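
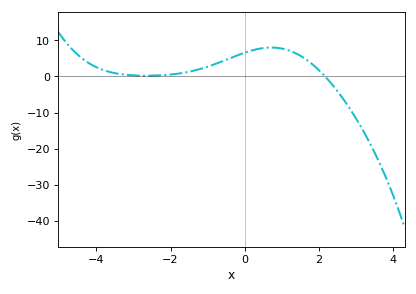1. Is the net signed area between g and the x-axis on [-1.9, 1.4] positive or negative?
positive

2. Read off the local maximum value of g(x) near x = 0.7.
8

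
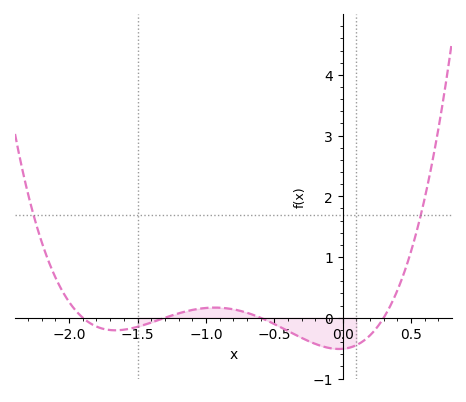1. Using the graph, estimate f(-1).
0.2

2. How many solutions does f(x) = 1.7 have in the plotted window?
2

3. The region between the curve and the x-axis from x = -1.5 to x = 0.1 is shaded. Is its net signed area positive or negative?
negative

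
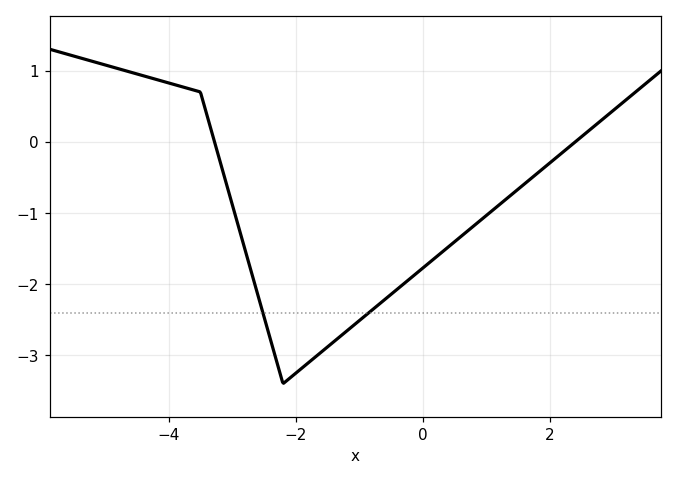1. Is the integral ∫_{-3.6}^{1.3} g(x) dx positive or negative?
negative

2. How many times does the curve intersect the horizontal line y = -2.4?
2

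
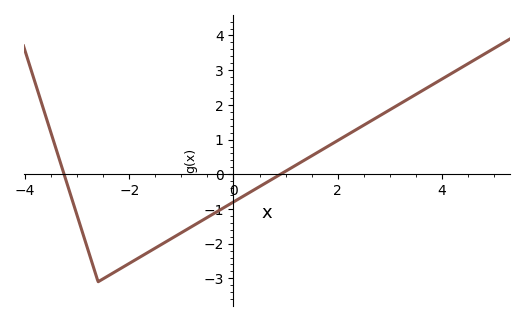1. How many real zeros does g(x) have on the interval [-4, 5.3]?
2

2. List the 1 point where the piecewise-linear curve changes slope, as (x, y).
(-2.6, -3.1)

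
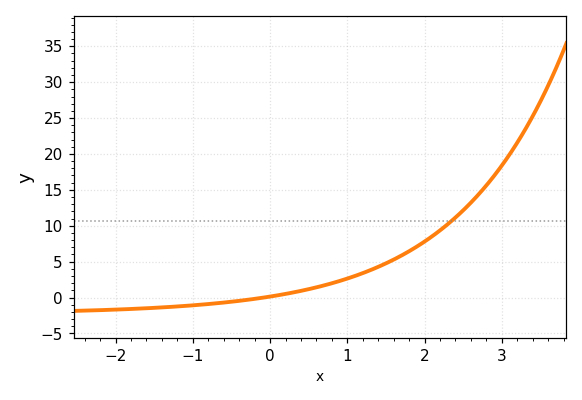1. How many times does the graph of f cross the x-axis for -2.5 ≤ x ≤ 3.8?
1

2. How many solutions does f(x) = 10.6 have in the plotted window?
1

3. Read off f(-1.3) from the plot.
-1.32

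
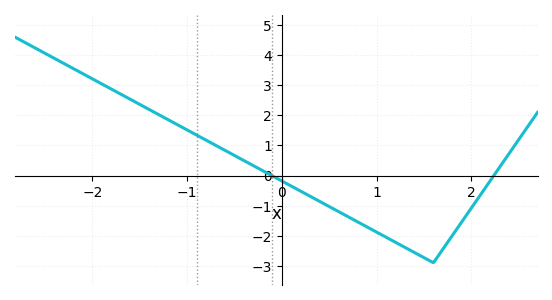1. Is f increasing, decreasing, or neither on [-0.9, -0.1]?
decreasing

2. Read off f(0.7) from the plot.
-1.4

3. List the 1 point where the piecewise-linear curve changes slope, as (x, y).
(1.6, -2.9)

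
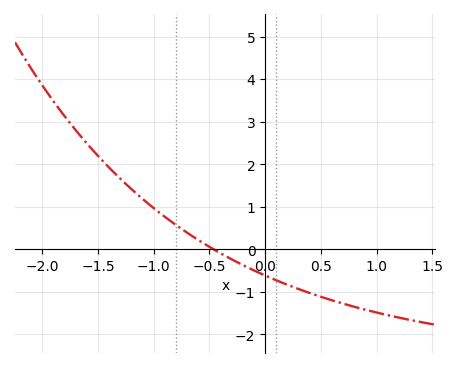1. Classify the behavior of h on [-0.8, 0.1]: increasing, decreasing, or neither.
decreasing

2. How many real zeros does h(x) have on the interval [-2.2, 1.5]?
1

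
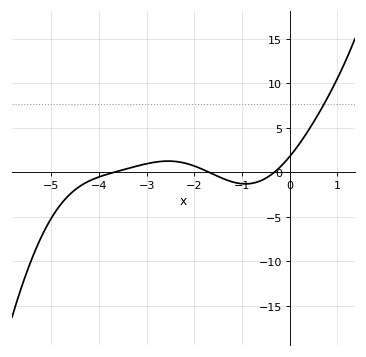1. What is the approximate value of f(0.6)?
6.5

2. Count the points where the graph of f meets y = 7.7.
1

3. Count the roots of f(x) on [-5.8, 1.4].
3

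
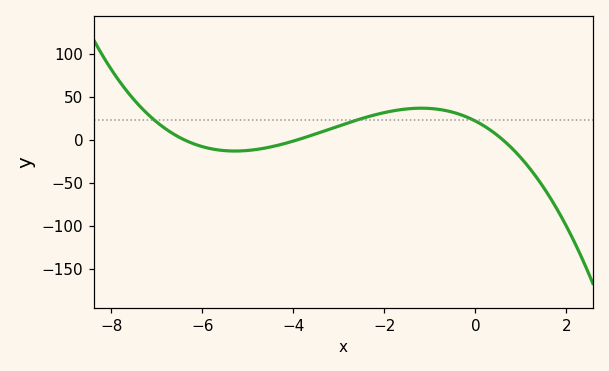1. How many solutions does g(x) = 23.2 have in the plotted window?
3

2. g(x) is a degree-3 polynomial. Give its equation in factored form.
y = -1.45(x + 6.4)(x + 3.9)(x - 0.6)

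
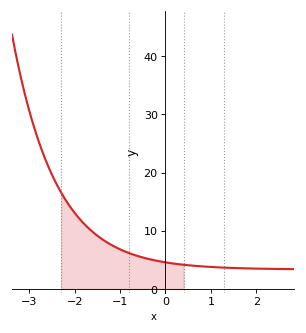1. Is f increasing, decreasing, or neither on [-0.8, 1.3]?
decreasing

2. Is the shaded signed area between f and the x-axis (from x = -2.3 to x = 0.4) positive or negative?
positive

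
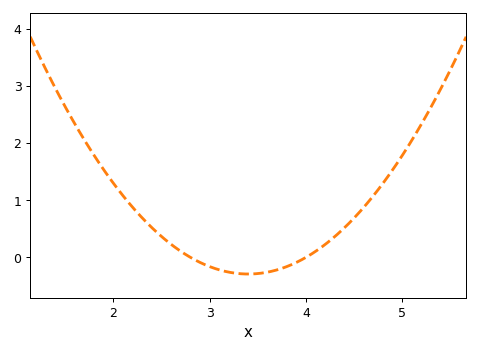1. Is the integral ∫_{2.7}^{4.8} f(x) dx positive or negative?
positive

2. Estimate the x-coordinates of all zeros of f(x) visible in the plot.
2.8, 4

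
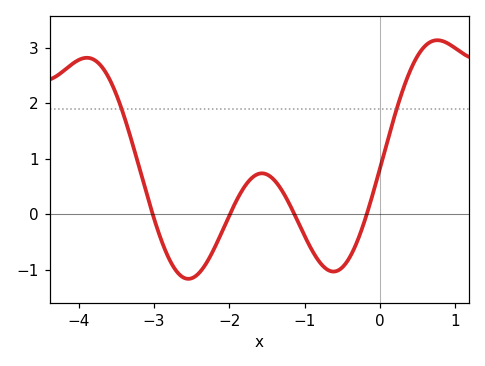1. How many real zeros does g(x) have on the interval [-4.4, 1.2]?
4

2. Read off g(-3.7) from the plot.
2.7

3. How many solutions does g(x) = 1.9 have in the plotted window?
2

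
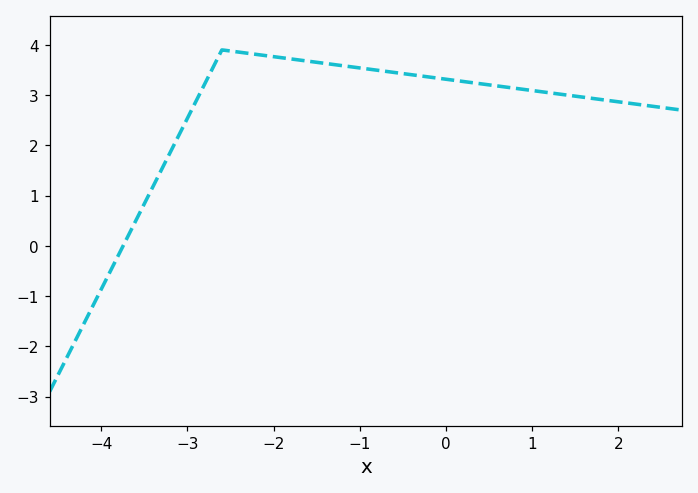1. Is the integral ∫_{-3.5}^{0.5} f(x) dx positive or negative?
positive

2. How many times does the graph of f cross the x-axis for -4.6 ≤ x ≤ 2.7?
1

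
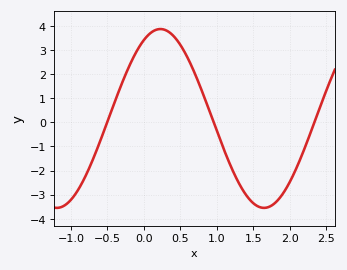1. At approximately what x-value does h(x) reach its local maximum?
0.226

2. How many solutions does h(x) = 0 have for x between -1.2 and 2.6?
3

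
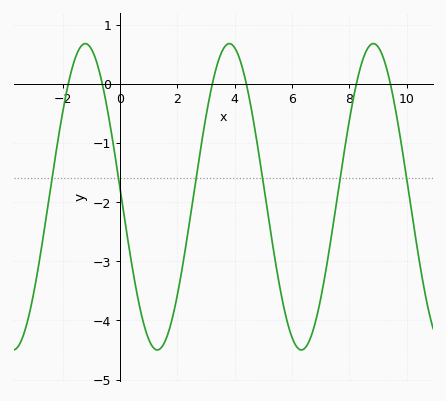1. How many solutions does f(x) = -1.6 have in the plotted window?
6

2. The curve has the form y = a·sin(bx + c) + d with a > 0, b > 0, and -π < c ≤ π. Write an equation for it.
y = 2.59sin(1.25x + 3.08) - 1.91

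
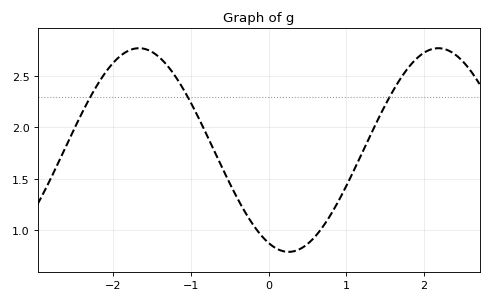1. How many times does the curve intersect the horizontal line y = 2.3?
3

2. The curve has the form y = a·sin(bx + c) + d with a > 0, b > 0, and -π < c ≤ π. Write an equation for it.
y = 0.99sin(1.63x - 1.99) + 1.78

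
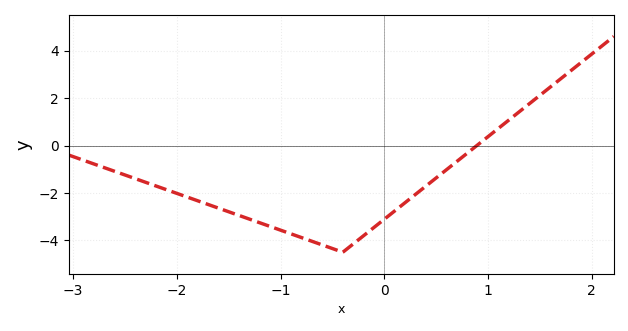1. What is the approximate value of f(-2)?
-2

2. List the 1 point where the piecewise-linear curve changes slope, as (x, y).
(-0.4, -4.5)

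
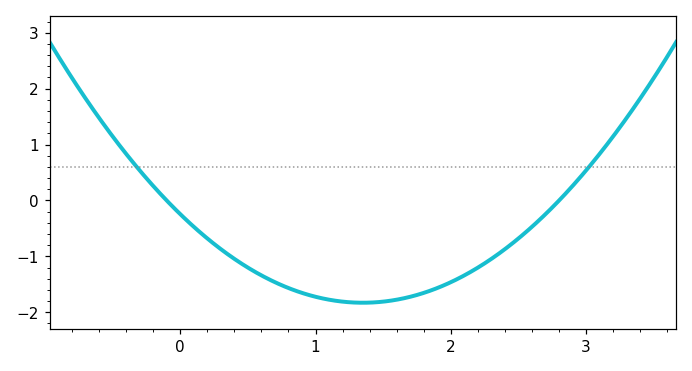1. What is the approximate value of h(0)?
-0.244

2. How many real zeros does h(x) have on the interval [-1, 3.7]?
2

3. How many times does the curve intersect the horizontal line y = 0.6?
2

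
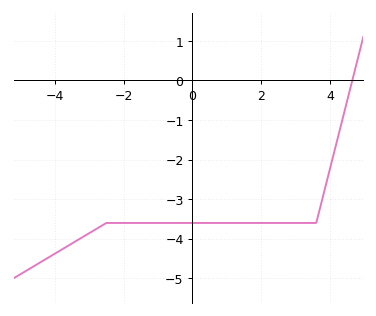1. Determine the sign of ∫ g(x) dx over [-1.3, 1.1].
negative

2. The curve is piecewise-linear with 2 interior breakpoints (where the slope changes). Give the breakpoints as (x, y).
(-2.5, -3.6); (3.6, -3.6)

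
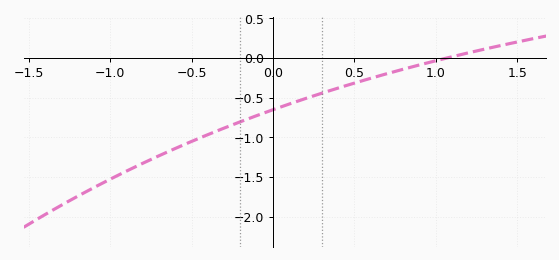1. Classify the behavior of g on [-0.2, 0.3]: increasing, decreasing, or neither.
increasing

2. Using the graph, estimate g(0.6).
-0.25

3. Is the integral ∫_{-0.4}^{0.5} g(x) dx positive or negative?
negative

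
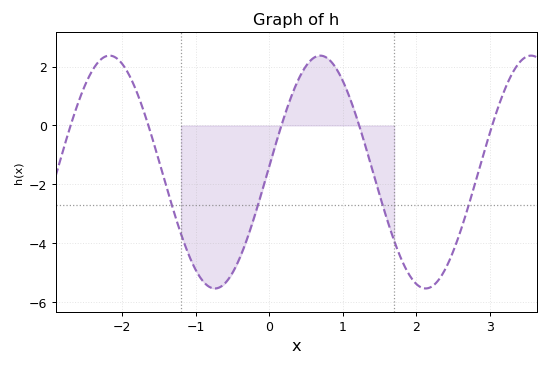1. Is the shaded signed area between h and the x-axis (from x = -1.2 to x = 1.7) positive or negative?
negative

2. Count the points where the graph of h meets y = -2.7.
4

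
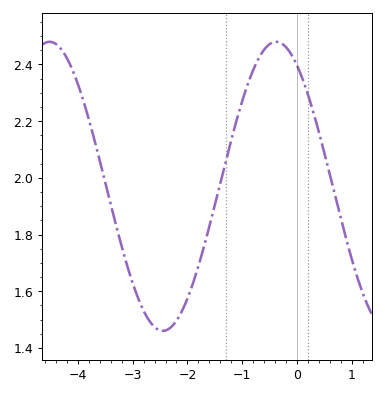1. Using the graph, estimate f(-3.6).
2.06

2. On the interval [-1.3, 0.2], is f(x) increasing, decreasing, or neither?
neither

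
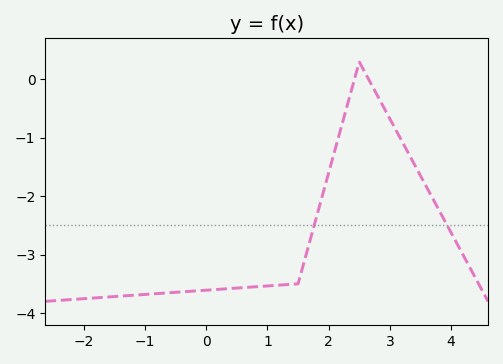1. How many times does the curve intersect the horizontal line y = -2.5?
2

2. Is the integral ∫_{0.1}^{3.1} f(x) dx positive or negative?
negative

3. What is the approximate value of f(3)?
-0.7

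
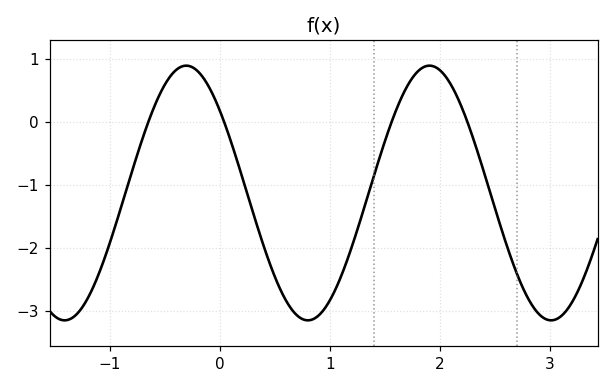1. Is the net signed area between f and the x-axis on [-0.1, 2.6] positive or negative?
negative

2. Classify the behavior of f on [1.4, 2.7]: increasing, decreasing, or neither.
neither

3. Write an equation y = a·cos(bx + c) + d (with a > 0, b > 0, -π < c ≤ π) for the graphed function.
y = 2.02cos(2.8x + 0.87) - 1.13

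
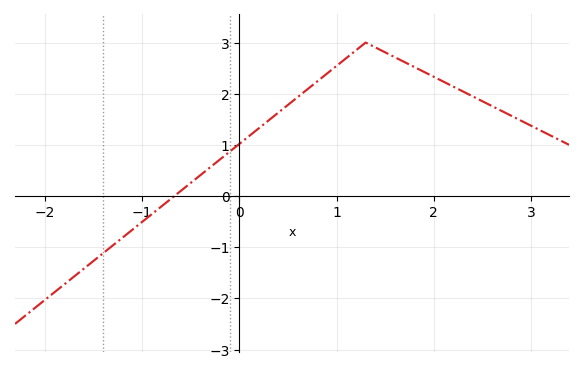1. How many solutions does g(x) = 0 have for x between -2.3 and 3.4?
1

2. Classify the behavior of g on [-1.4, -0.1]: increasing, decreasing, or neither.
increasing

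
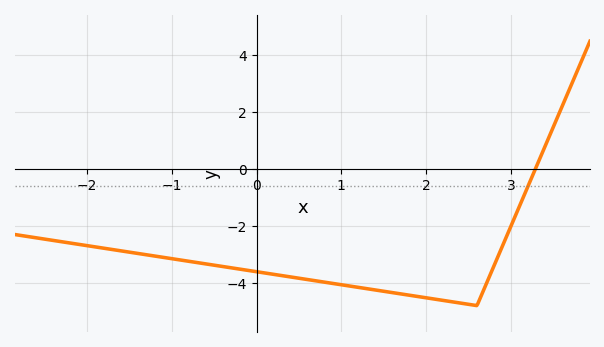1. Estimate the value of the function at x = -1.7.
-2.83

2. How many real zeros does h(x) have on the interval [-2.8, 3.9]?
1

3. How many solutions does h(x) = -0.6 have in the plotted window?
1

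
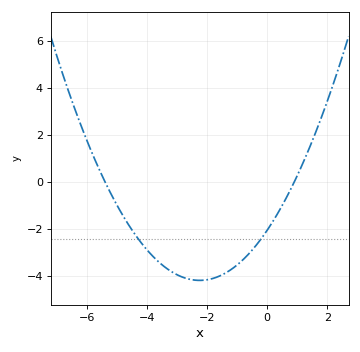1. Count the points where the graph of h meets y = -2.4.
2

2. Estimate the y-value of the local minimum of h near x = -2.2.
-4.2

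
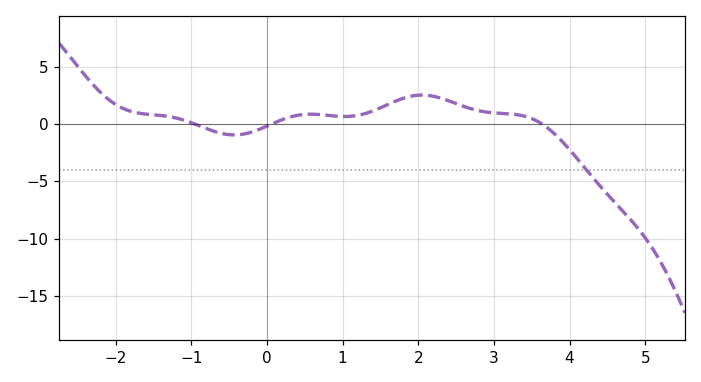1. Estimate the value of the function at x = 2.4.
2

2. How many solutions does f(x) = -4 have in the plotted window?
1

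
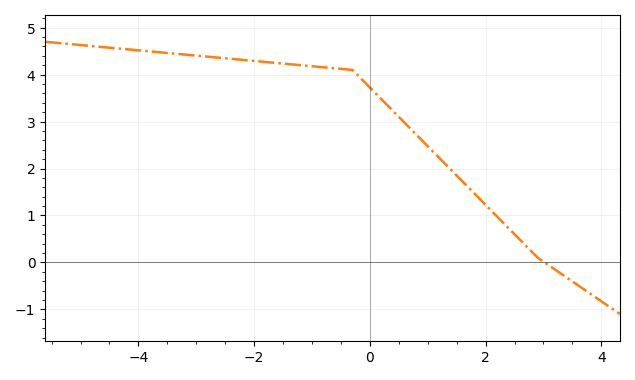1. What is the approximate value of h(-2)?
4.29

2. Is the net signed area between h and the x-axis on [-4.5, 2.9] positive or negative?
positive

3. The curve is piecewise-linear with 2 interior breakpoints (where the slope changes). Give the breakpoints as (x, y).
(-0.3, 4.1); (2.9, 0.1)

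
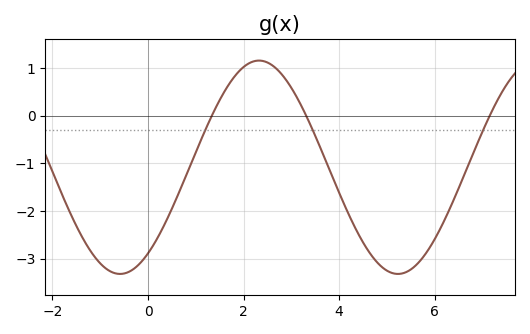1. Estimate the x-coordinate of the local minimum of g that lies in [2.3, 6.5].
5.2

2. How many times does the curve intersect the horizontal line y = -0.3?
3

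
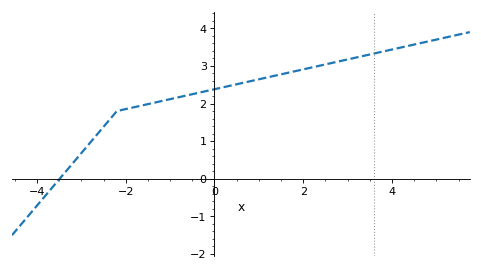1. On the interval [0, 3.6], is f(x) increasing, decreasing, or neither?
increasing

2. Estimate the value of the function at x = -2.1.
1.8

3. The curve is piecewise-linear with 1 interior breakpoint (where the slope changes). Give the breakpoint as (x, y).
(-2.2, 1.8)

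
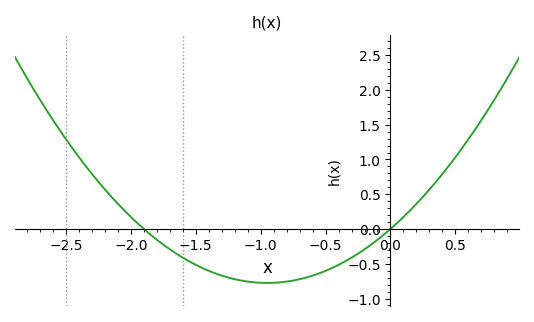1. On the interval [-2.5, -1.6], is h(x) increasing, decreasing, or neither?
decreasing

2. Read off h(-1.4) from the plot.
-0.6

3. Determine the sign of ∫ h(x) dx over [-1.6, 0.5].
negative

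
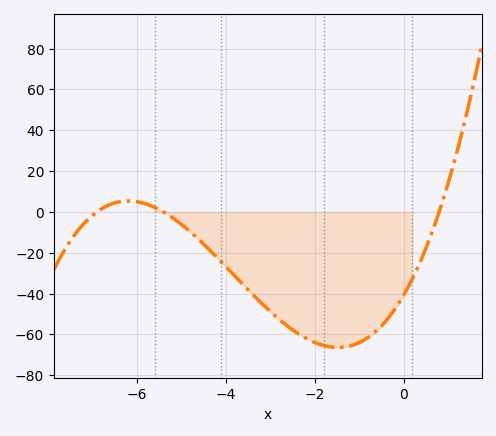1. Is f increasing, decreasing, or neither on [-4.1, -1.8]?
decreasing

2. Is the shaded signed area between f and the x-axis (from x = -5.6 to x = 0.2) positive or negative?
negative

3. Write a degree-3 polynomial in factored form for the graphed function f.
y = 1.37(x + 6.9)(x + 5.4)(x - 0.8)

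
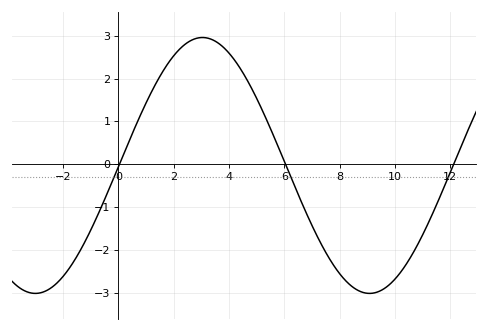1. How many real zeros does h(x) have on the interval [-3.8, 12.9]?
3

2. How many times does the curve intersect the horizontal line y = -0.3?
3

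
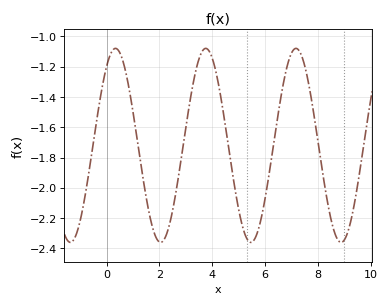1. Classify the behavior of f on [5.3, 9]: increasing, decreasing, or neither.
neither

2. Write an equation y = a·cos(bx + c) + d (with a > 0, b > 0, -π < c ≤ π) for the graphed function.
y = 0.64cos(1.8x - 0.62) - 1.72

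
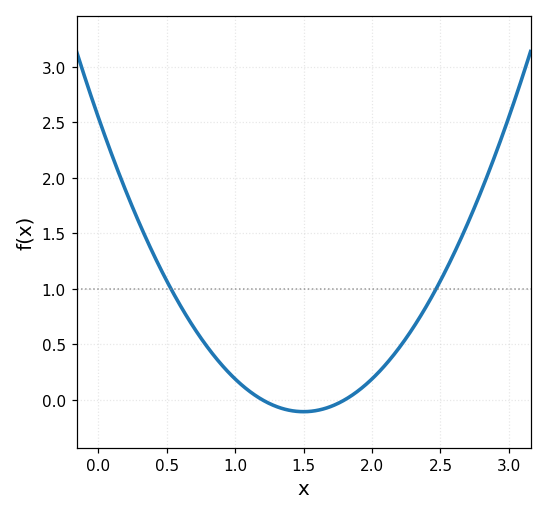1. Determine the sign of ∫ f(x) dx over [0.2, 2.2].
positive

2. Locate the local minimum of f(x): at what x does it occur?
1.5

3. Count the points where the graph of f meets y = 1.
2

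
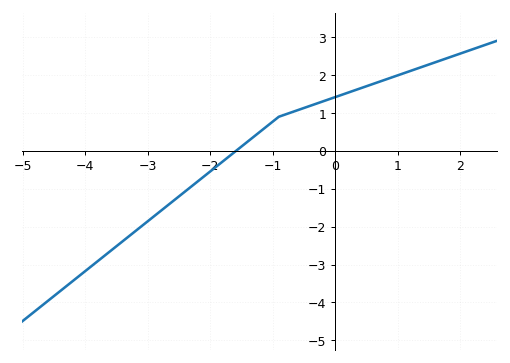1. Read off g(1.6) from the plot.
2.33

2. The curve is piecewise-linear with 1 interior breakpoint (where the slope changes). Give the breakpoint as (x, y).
(-0.9, 0.9)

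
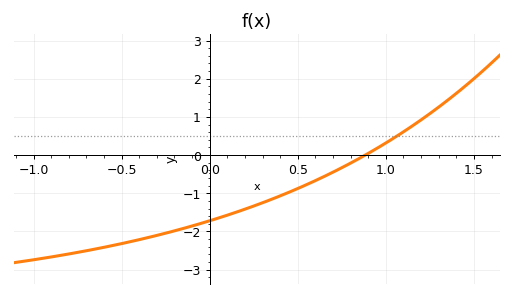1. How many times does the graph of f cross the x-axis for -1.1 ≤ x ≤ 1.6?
1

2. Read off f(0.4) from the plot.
-1.1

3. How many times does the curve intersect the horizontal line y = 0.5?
1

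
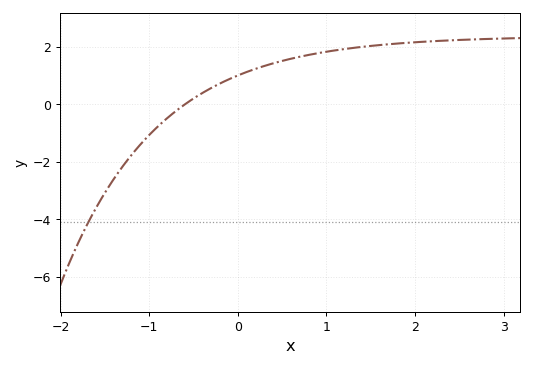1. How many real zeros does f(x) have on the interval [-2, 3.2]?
1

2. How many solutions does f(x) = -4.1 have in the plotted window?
1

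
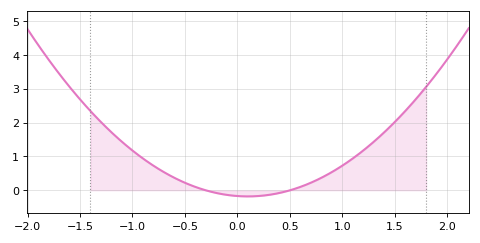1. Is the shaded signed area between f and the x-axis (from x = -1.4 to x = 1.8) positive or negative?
positive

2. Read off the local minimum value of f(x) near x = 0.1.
-0.2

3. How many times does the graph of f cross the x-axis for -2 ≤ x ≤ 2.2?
2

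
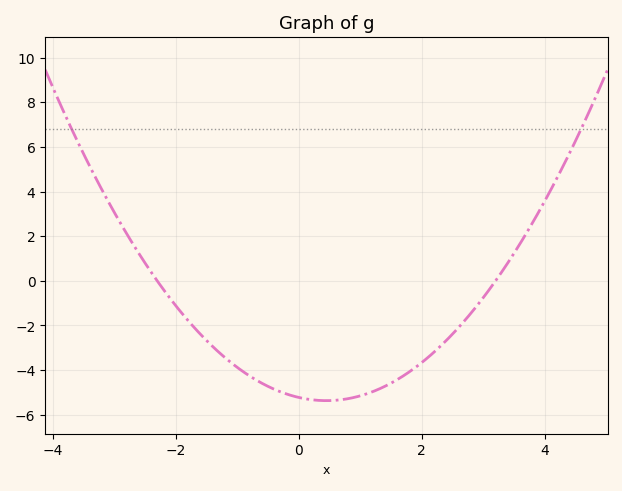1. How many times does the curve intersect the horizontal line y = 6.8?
2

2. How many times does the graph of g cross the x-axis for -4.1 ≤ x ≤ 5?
2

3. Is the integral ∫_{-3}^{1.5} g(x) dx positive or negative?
negative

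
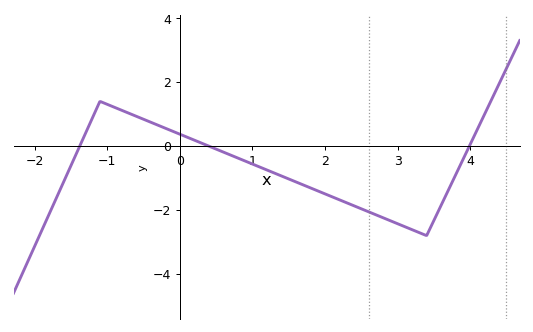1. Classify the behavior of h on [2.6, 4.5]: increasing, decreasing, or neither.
neither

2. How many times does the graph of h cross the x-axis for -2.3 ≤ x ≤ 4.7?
3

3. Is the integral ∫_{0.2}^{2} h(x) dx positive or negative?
negative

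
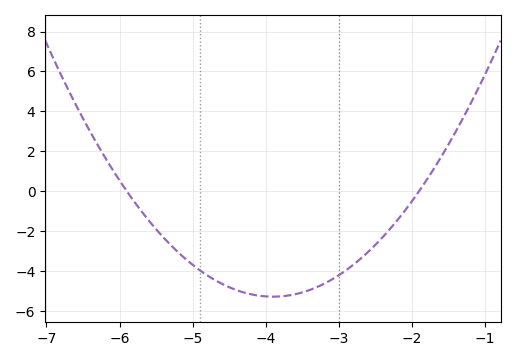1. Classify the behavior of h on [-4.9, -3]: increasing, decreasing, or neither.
neither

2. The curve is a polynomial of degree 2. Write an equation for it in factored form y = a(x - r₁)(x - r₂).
y = 1.32(x + 5.9)(x + 1.9)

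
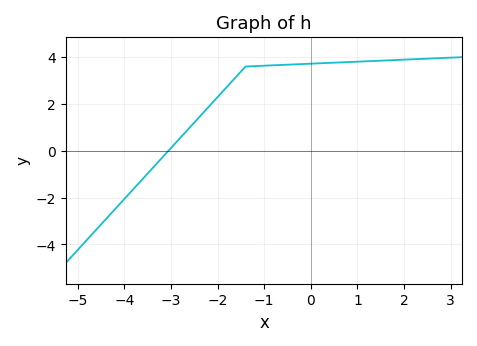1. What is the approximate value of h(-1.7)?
3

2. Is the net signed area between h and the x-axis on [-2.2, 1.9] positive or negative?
positive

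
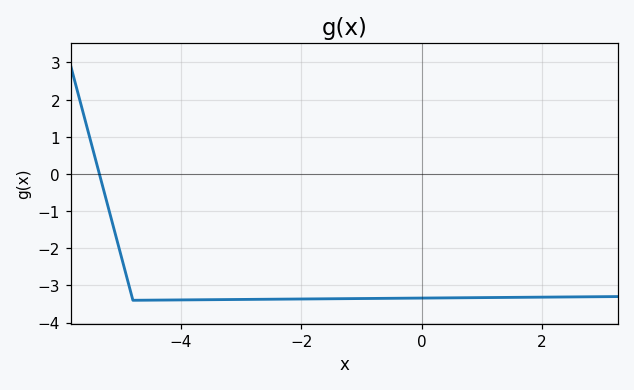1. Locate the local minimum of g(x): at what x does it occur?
-4.8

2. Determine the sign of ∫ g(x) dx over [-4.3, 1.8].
negative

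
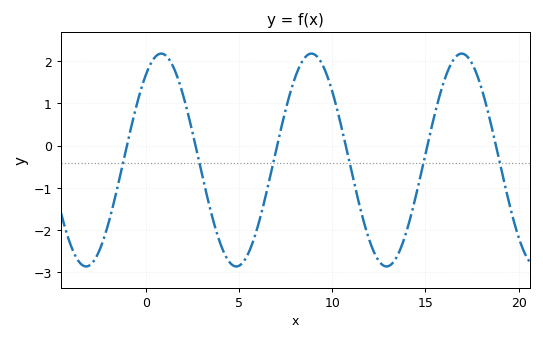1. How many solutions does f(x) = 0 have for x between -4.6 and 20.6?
6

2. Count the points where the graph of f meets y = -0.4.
6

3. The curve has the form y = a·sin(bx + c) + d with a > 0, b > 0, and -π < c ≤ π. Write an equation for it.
y = 2.52sin(0.78x + 0.922) - 0.34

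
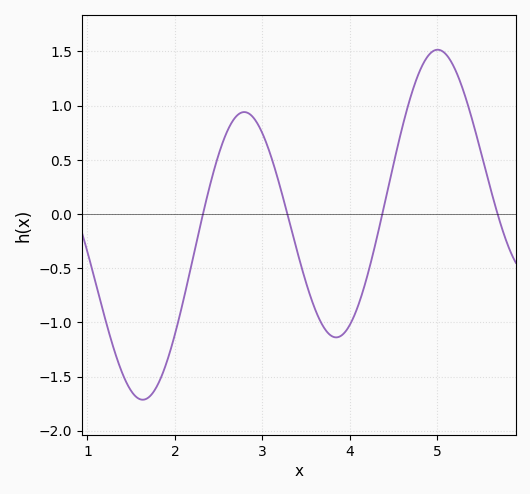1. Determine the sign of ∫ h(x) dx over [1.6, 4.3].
negative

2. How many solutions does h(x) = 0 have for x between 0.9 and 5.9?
4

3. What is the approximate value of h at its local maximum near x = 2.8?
0.95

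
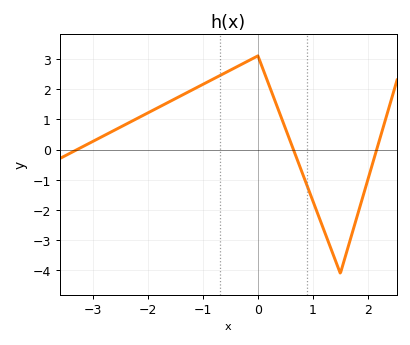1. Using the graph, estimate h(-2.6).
0.7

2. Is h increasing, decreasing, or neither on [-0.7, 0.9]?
neither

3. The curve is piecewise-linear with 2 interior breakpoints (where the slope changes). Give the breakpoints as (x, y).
(0, 3.1); (1.5, -4.1)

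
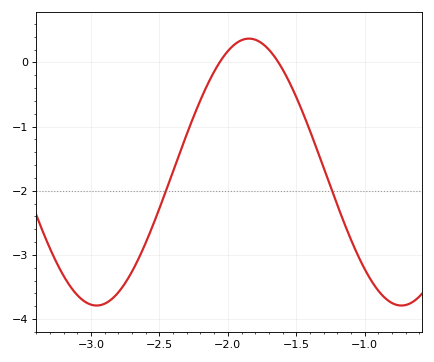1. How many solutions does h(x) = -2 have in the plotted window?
2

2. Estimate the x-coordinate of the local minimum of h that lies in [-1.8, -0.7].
-0.731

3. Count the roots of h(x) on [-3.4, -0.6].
2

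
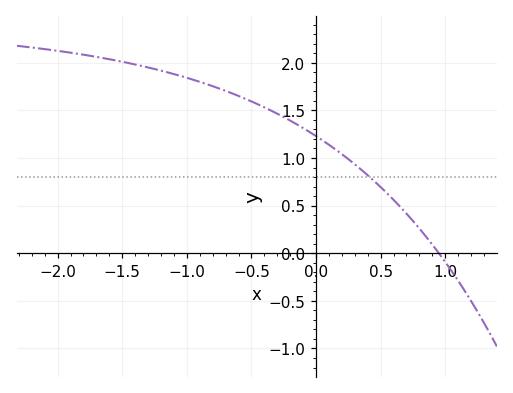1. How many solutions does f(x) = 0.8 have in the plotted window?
1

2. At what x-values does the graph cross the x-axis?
0.95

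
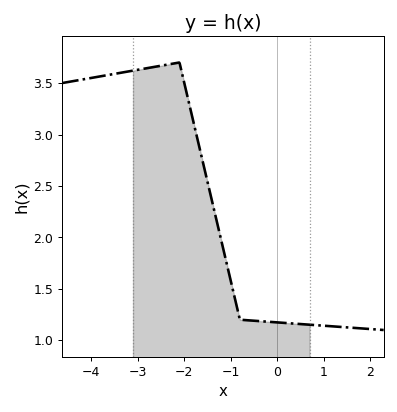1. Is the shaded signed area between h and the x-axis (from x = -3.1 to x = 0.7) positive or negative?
positive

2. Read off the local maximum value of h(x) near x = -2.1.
3.7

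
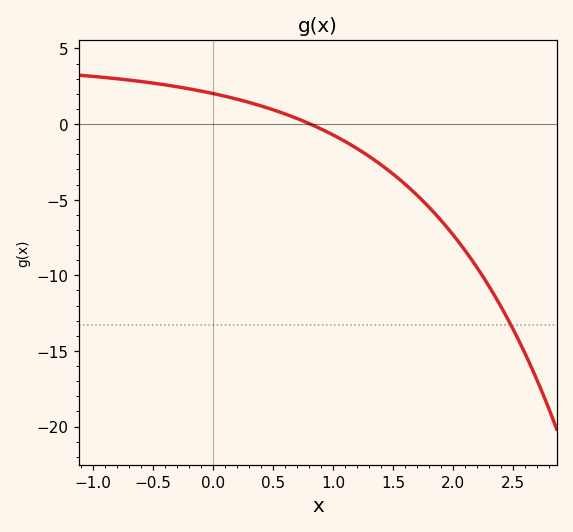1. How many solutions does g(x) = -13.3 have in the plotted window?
1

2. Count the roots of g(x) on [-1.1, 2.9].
1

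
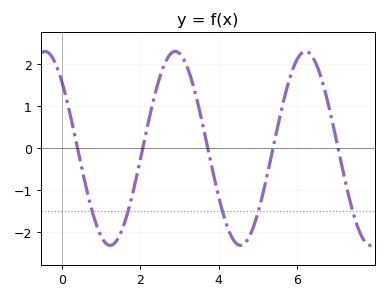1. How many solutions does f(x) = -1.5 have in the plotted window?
5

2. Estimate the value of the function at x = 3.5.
0.9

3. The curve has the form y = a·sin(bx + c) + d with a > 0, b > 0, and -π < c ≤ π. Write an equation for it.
y = 2.32sin(1.9x + 2.4) - 0.01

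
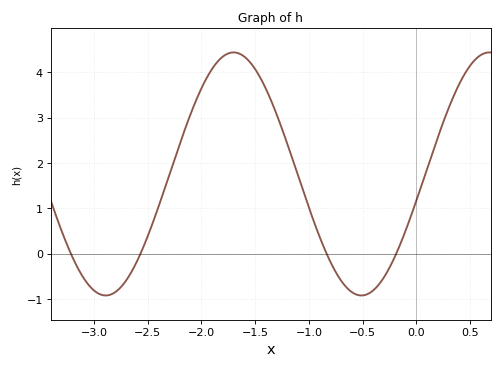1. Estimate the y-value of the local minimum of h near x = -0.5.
-0.9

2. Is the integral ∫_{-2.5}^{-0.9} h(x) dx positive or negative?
positive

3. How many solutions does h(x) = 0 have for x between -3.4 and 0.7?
4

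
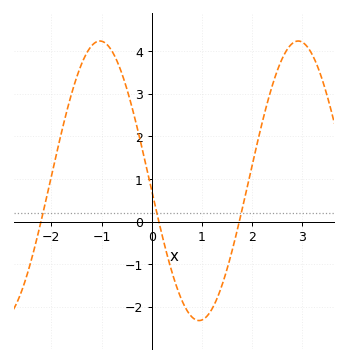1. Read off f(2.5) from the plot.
3.54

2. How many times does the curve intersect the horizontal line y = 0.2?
3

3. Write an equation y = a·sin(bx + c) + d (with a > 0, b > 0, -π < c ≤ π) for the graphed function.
y = 3.28sin(1.59x - 3.07) + 0.96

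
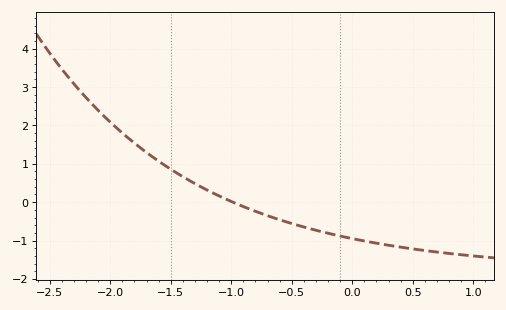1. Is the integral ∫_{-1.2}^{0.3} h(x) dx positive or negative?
negative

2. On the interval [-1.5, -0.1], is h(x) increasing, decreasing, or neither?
decreasing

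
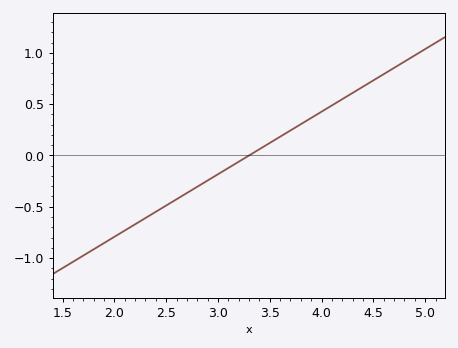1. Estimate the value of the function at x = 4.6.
0.8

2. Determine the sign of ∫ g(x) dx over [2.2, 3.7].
negative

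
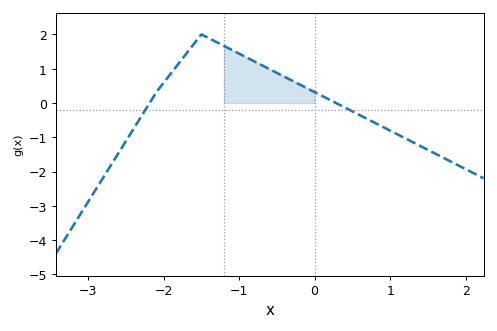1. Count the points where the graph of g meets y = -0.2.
2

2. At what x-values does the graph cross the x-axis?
-2.18, 0.281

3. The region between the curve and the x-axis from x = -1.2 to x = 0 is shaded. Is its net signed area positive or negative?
positive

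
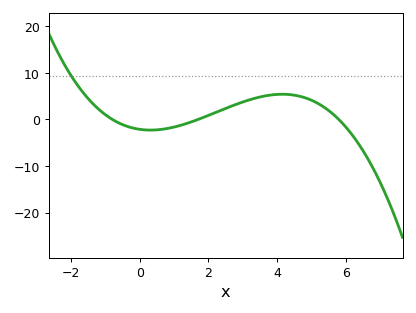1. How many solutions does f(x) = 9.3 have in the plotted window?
1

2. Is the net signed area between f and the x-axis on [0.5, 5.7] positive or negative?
positive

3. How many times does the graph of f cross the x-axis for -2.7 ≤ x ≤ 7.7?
3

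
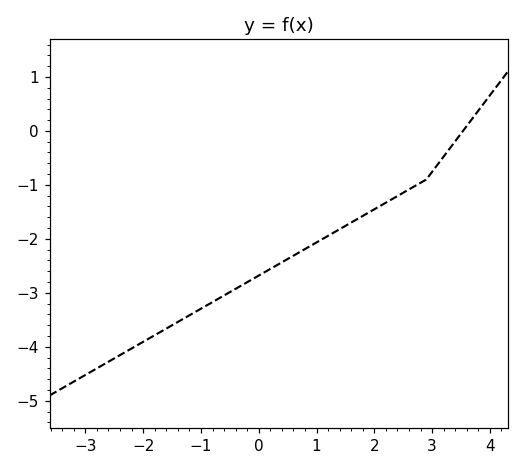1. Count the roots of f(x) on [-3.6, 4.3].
1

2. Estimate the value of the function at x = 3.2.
-0.5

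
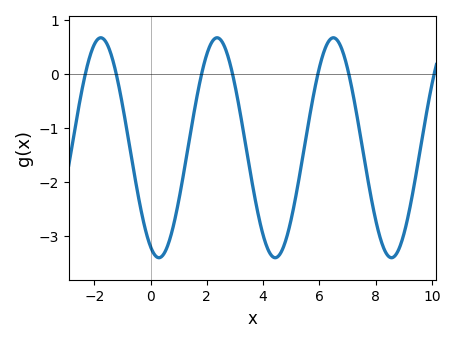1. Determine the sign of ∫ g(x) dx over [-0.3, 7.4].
negative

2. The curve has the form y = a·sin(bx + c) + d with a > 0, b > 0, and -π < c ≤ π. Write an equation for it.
y = 2.04sin(1.52x - 2.02) - 1.37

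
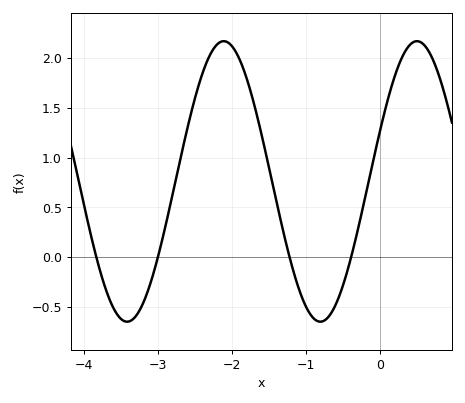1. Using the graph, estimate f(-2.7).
1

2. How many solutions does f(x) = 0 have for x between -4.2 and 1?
4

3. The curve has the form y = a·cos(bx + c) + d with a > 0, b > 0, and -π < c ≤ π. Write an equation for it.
y = 1.41cos(2.4x - 1.2) + 0.76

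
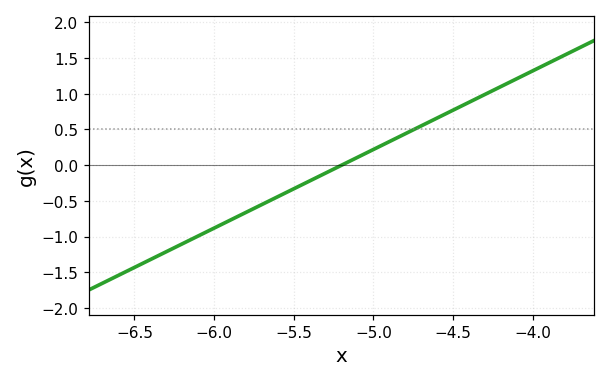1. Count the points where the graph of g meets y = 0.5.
1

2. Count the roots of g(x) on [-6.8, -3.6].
1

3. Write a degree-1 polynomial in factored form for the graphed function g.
y = 1.1(x + 5.2)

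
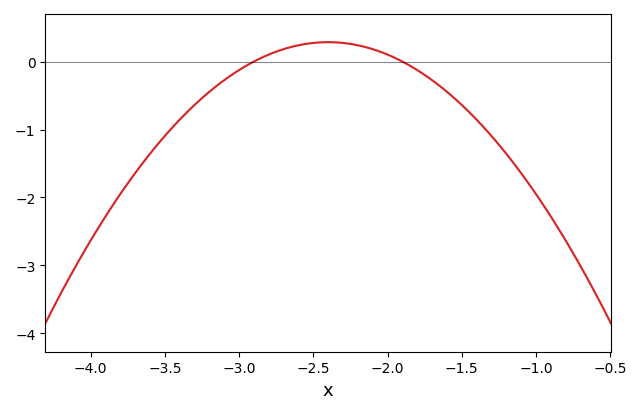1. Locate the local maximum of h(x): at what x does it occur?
-2.4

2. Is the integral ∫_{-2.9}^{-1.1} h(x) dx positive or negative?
negative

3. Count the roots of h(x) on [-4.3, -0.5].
2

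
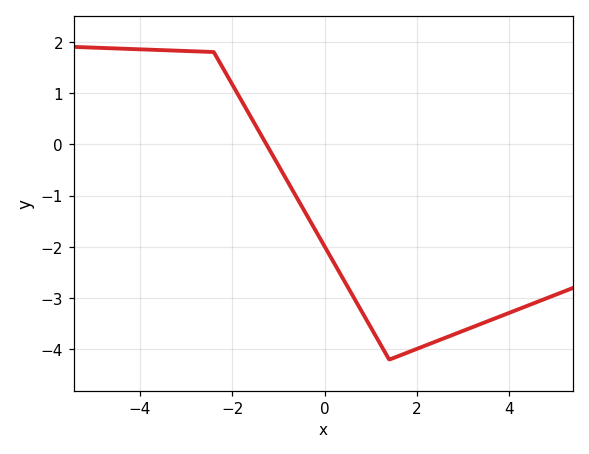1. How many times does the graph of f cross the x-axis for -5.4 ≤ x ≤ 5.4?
1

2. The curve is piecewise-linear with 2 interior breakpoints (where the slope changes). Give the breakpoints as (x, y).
(-2.4, 1.8); (1.4, -4.2)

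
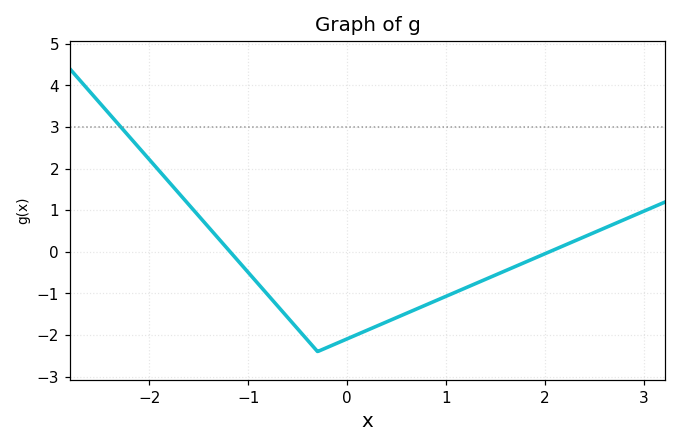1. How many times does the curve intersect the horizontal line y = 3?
1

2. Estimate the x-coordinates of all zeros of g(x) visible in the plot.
-1.18, 2.04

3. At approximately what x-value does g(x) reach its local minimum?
-0.299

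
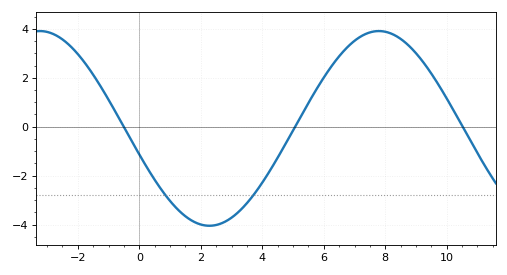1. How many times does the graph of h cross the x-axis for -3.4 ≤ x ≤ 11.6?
3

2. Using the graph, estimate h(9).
3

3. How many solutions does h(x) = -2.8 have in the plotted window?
2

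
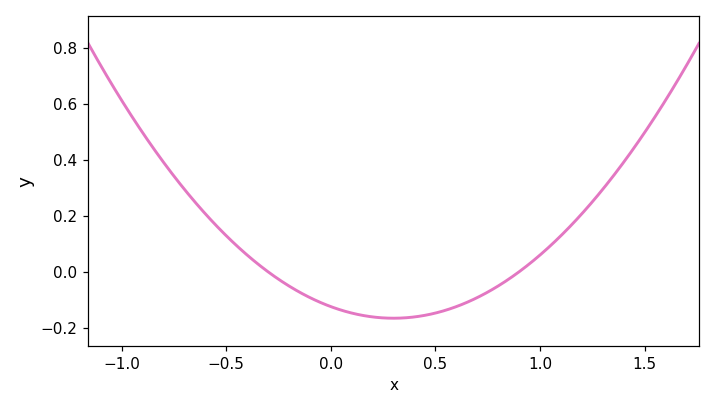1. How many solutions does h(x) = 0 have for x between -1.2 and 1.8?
2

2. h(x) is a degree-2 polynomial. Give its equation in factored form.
y = 0.46(x + 0.3)(x - 0.9)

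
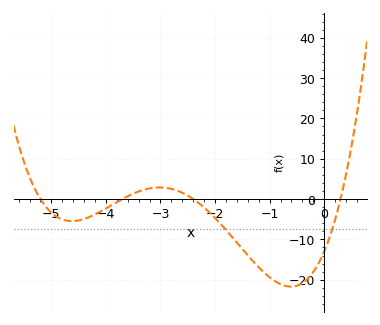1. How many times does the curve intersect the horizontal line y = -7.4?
2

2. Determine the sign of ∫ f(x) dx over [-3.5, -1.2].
negative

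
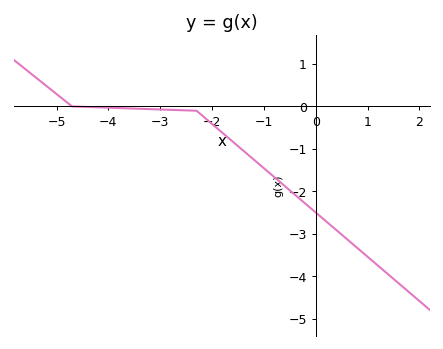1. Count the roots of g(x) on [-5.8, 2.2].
1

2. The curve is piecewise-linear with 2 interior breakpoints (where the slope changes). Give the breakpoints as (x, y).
(-4.7, 0); (-2.3, -0.1)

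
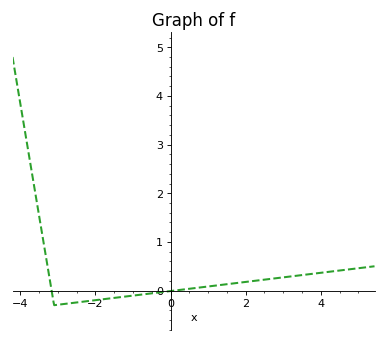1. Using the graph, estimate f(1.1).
0.094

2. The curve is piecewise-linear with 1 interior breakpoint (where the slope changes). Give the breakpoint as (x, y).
(-3.1, -0.3)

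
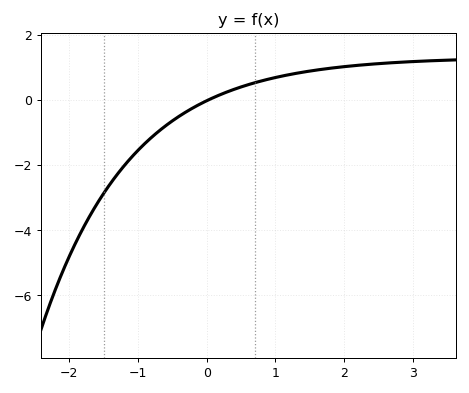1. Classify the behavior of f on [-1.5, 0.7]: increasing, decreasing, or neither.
increasing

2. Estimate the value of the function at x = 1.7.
0.952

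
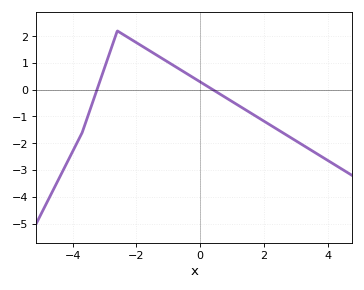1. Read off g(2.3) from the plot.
-1.4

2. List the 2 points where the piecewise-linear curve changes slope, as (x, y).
(-3.7, -1.6); (-2.6, 2.2)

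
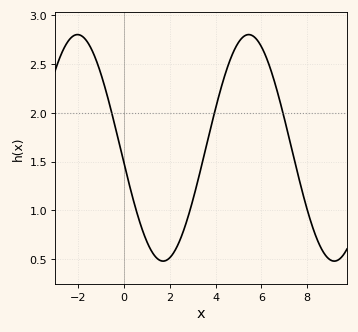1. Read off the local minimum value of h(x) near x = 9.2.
0.5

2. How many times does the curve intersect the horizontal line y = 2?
3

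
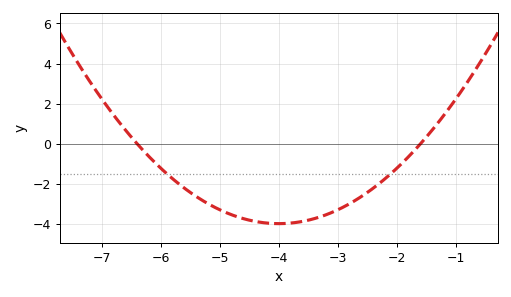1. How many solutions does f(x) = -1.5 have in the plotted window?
2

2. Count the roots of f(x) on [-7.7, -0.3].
2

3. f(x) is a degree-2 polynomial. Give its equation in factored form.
y = 0.69(x + 6.4)(x + 1.6)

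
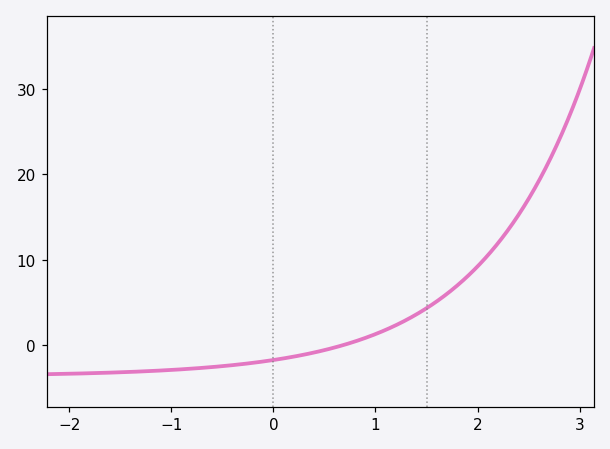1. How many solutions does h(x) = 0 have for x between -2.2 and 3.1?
1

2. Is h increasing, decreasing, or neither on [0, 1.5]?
increasing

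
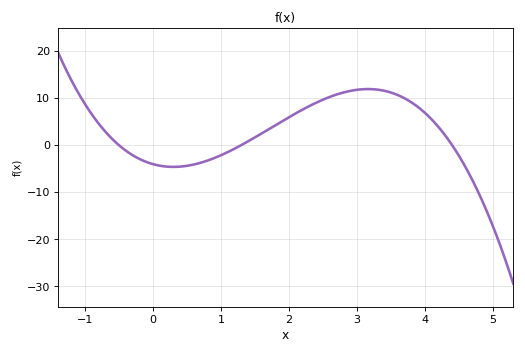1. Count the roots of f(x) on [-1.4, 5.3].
3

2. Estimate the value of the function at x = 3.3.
12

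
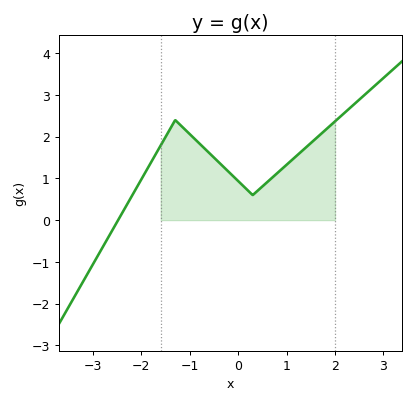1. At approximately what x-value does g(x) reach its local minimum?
0.3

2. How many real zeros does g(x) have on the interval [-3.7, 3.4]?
1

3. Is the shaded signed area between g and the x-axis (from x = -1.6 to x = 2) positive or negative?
positive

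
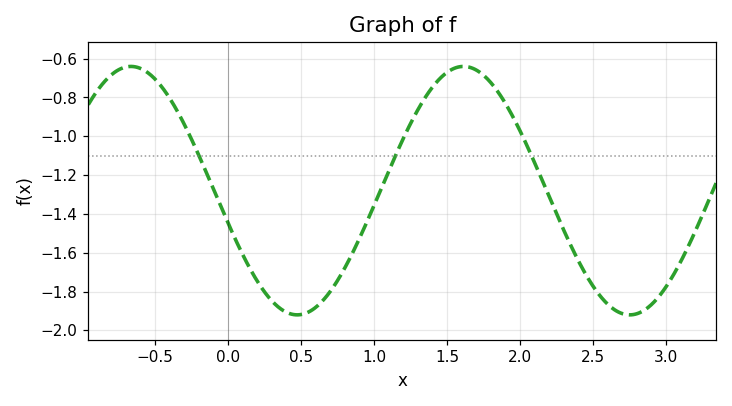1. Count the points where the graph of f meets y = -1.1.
3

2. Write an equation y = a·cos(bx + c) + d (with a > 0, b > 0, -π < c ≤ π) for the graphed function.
y = 0.64cos(2.8x + 1.8) - 1.28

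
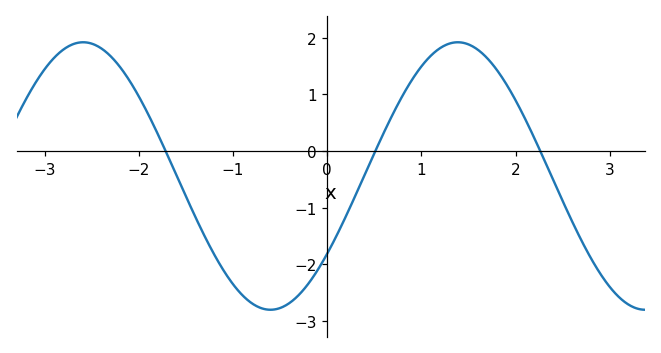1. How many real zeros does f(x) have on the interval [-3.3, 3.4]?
3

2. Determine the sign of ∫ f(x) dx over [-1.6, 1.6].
negative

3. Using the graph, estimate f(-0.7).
-2.8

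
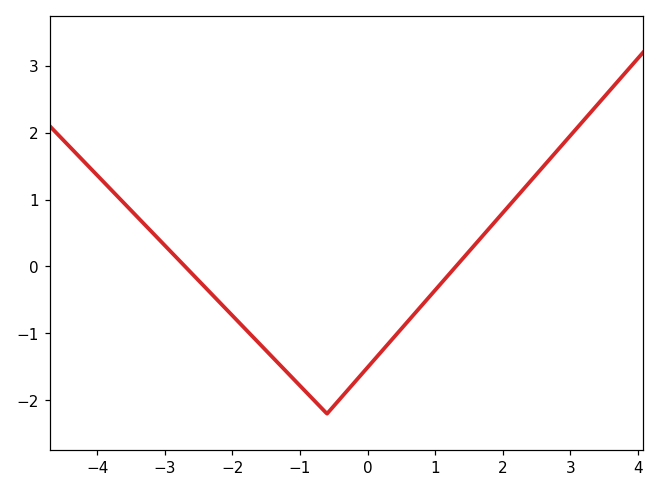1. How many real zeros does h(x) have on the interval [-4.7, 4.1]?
2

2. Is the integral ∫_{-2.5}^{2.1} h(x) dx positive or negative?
negative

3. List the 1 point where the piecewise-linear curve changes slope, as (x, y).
(-0.6, -2.2)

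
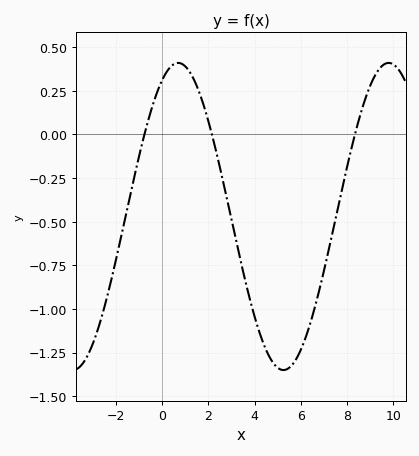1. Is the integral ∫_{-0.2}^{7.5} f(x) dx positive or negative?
negative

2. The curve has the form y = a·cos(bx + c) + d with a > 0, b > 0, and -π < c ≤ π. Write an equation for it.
y = 0.88cos(0.69x - 0.482) - 0.47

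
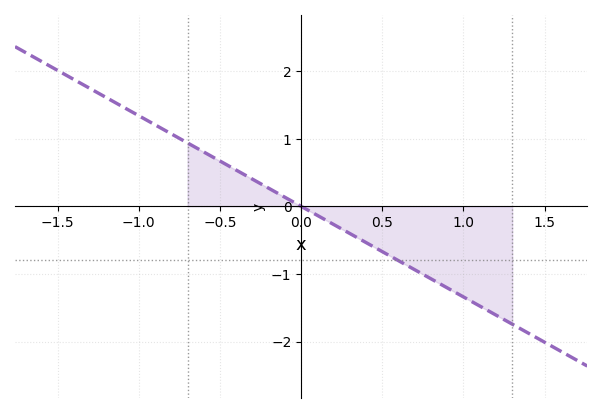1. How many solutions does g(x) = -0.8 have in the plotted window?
1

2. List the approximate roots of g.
0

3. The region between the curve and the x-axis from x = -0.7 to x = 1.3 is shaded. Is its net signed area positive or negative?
negative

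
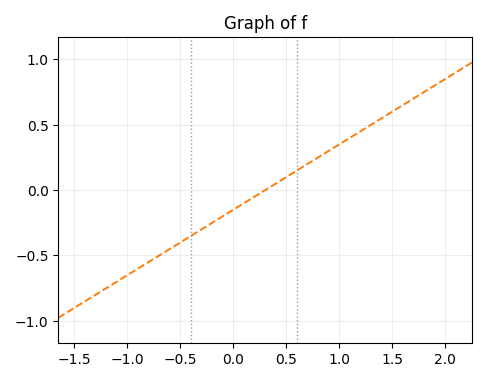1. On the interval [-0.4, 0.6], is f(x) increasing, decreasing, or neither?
increasing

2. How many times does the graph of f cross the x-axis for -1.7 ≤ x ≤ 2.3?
1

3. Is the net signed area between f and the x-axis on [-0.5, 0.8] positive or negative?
negative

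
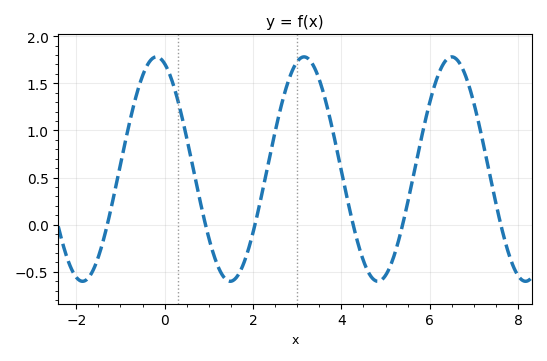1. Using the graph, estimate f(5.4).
0.026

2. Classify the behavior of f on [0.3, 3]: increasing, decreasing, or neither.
neither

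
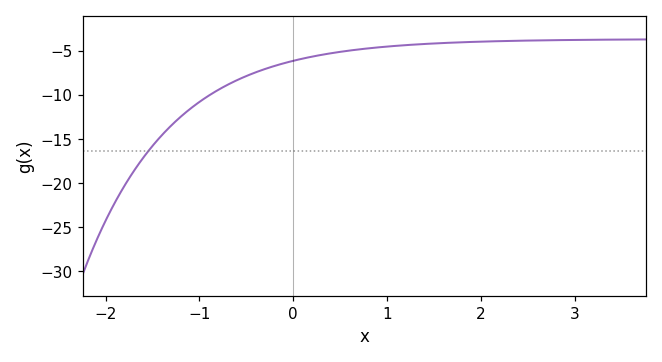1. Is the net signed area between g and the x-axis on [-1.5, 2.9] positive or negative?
negative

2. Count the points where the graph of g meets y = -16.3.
1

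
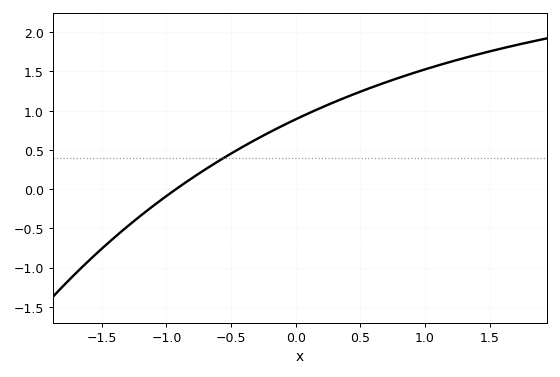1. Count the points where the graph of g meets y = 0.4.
1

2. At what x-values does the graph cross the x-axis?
-0.9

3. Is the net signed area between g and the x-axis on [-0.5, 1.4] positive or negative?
positive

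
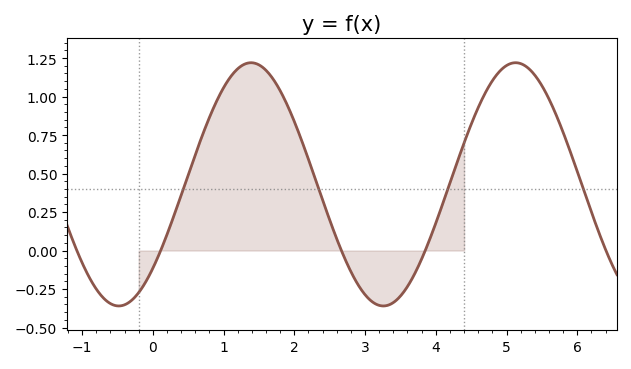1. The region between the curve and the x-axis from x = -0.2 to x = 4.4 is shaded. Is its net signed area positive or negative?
positive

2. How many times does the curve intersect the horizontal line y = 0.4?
4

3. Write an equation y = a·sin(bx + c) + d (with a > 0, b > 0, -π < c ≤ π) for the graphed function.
y = 0.79sin(1.68x - 0.762) + 0.43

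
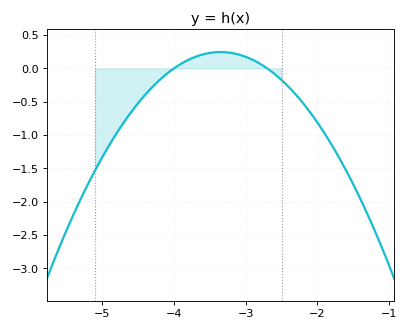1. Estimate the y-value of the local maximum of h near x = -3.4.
0.245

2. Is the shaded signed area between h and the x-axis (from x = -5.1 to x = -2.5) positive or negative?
negative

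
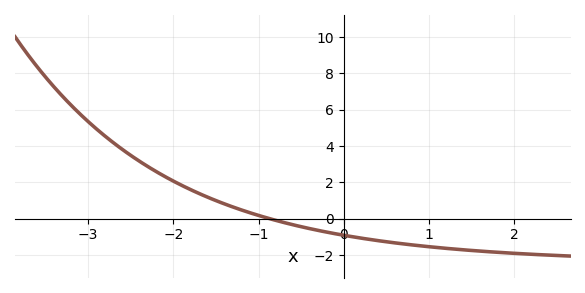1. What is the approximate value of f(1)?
-1.6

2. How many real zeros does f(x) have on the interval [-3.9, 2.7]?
1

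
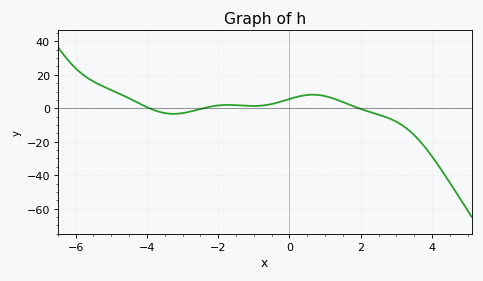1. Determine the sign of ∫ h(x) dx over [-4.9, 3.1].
positive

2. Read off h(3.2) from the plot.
-10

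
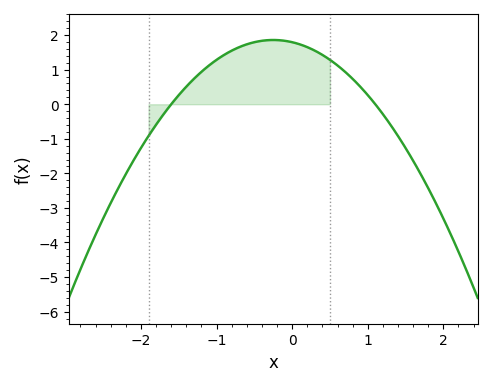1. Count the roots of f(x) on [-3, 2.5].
2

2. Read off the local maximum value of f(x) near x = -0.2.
1.9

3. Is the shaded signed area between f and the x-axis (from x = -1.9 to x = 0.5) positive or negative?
positive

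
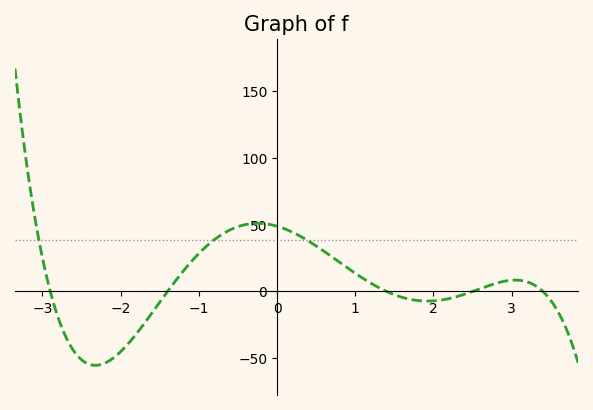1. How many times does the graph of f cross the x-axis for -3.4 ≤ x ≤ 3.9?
5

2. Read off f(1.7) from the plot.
-5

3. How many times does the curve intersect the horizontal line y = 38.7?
3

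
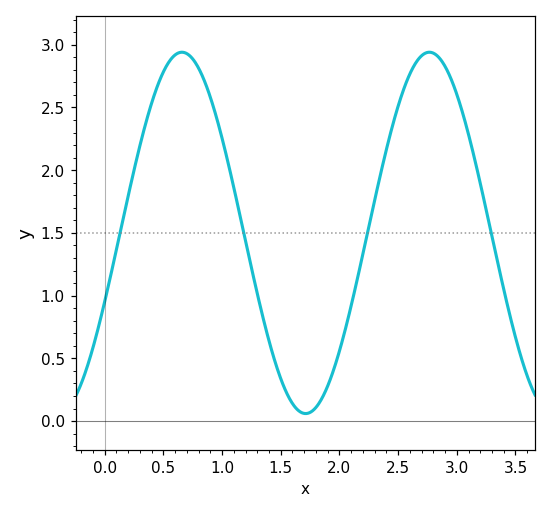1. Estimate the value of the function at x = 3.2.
1.9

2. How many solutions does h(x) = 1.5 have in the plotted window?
4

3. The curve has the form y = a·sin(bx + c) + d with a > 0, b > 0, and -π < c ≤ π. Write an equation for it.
y = 1.44sin(2.98x - 0.39) + 1.5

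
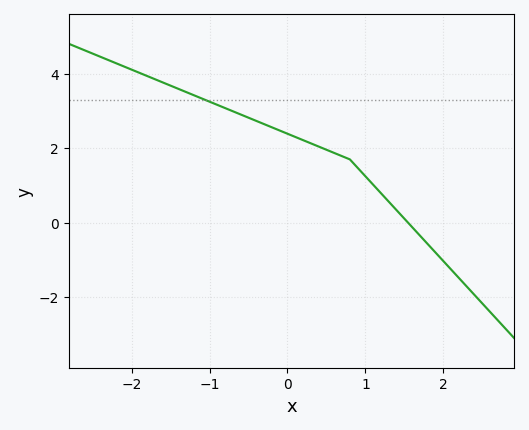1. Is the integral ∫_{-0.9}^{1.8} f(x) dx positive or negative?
positive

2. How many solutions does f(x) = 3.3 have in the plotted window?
1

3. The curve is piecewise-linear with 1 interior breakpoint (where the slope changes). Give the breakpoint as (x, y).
(0.8, 1.7)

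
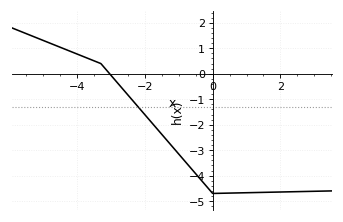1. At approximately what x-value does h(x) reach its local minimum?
0.004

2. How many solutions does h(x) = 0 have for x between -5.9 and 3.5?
1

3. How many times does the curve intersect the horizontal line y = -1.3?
1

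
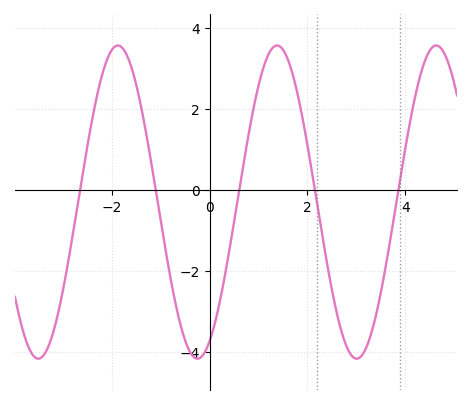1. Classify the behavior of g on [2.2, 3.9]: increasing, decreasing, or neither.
neither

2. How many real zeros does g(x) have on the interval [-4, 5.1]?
5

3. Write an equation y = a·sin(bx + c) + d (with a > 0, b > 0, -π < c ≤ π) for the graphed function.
y = 3.87sin(1.9x - 1.1) - 0.3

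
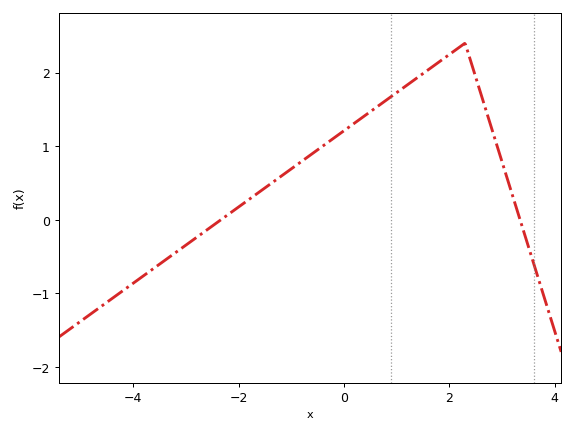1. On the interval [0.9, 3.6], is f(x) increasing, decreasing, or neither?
neither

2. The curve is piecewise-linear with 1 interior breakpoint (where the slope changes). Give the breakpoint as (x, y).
(2.3, 2.4)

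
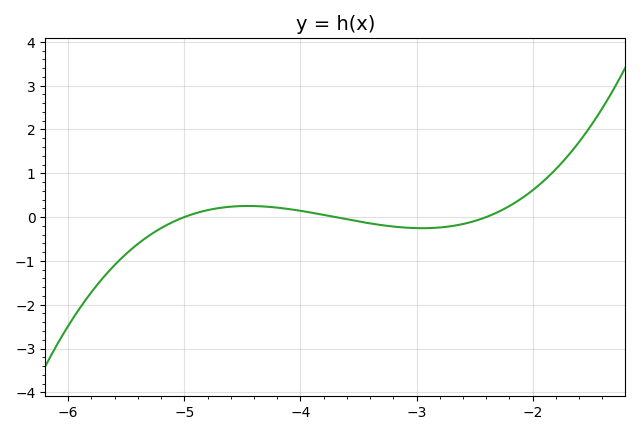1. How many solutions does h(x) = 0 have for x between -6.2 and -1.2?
3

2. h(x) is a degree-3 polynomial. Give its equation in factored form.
y = 0.3(x + 5)(x + 3.7)(x + 2.4)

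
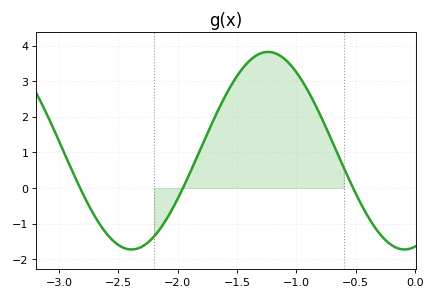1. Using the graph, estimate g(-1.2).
3.8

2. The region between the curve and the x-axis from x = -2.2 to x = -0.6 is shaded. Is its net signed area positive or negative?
positive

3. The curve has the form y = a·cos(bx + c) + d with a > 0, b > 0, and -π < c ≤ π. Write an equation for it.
y = 2.78cos(2.7x - 2.9) + 1.05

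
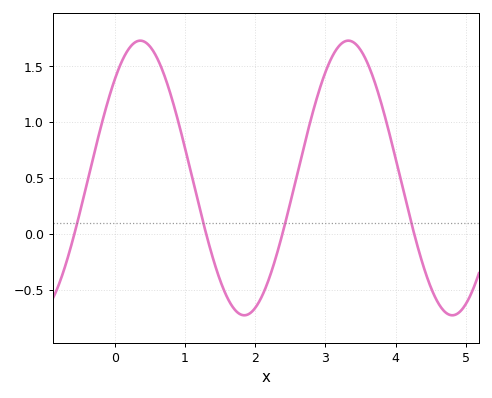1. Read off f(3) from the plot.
1.45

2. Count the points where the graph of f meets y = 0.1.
4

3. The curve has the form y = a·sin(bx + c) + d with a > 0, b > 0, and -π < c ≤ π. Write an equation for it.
y = 1.23sin(2.12x + 0.8) + 0.5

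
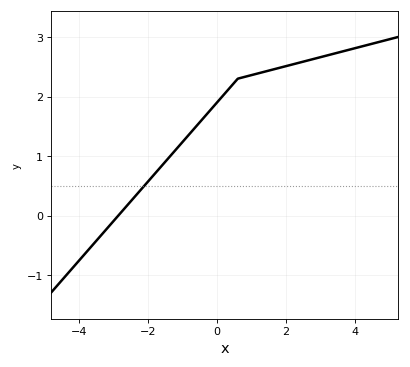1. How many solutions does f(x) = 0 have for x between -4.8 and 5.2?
1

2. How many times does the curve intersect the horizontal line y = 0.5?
1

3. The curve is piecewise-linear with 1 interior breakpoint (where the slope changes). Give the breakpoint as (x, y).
(0.6, 2.3)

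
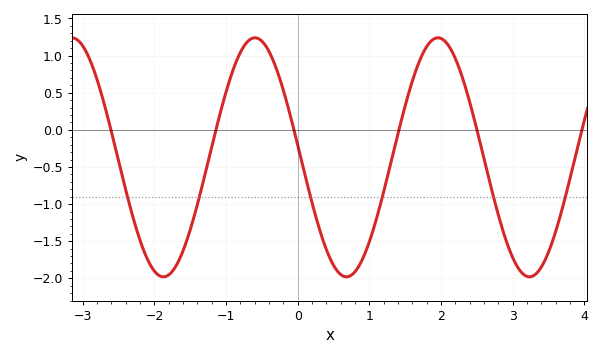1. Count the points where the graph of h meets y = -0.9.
6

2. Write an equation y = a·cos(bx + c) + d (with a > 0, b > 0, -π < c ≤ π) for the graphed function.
y = 1.61cos(2.5x + 1.5) - 0.37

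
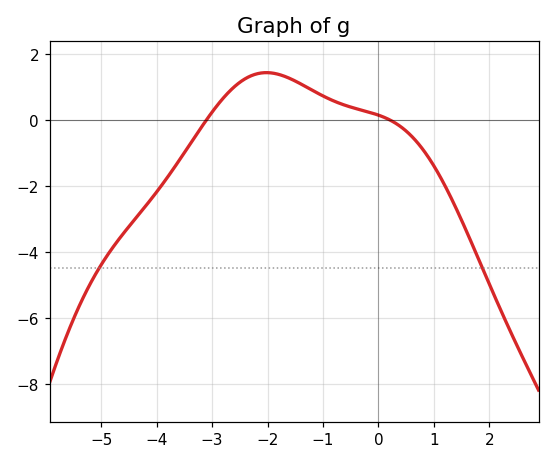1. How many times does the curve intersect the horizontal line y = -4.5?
2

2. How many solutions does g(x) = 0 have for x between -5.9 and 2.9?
2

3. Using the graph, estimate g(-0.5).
0.4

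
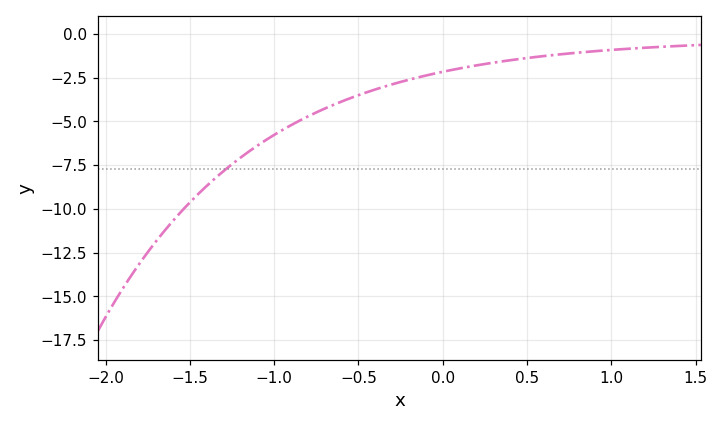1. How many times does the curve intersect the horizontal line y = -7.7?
1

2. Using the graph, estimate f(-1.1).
-6.4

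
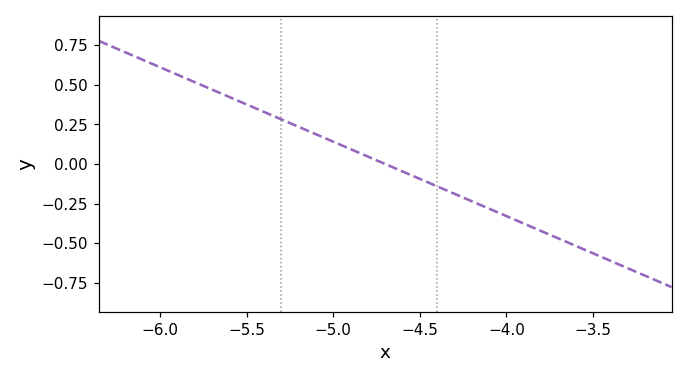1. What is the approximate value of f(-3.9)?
-0.38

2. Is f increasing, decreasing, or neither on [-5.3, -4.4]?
decreasing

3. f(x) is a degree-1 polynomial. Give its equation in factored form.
y = -0.47(x + 4.7)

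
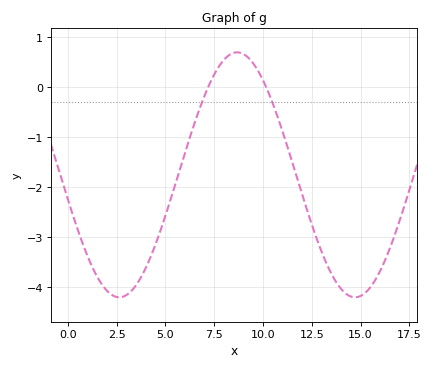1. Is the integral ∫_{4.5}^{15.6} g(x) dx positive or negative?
negative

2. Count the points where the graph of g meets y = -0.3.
2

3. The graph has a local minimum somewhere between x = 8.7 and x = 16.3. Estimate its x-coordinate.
14.7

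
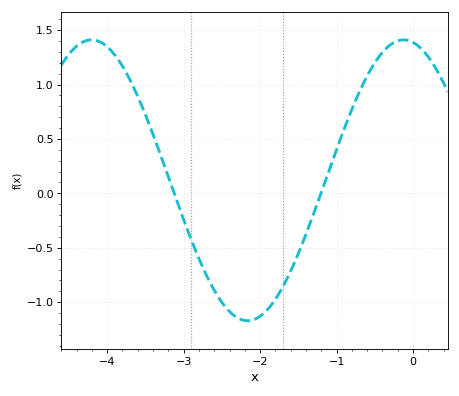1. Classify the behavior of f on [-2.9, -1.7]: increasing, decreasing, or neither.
neither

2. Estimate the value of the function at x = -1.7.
-0.854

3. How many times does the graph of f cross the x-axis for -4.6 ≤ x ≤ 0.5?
2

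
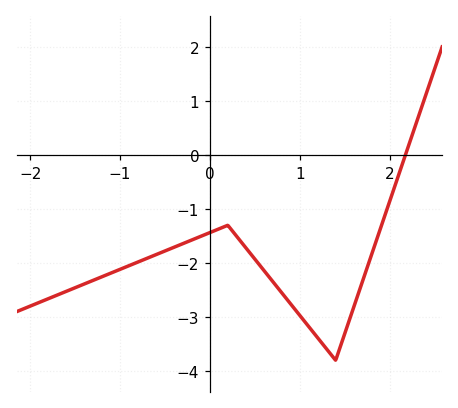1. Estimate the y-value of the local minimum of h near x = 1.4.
-3.8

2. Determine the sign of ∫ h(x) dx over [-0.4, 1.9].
negative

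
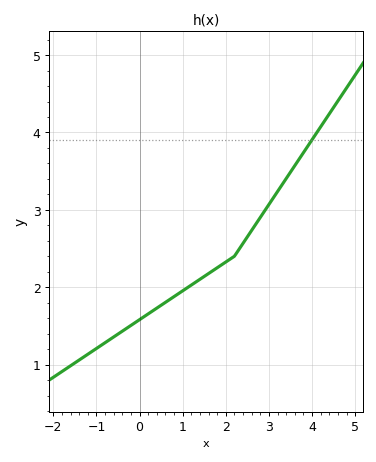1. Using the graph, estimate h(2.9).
3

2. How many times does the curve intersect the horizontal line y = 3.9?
1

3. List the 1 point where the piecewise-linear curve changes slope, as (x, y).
(2.2, 2.4)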